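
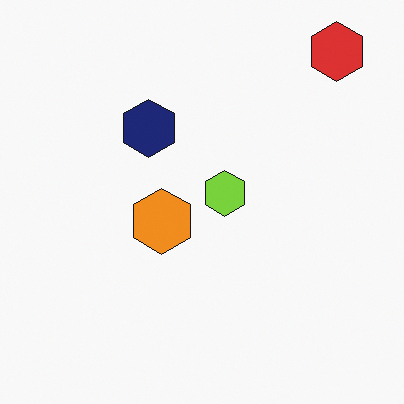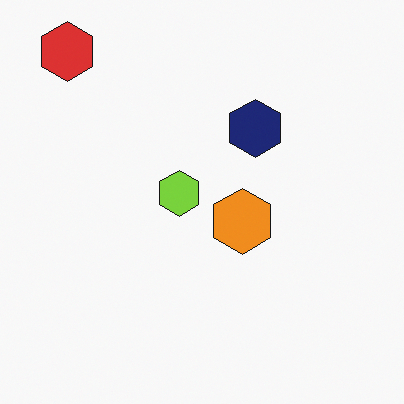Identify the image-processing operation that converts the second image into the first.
The image was flipped horizontally (left ↔ right).

The red hexagon is in the top-left of the second image and the top-right of the first — shapes on opposite sides of the vertical midline have swapped in a mirror flip.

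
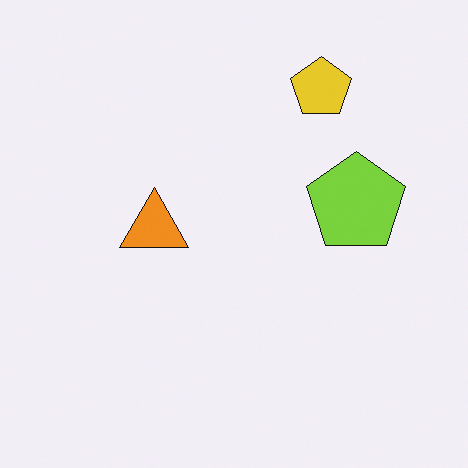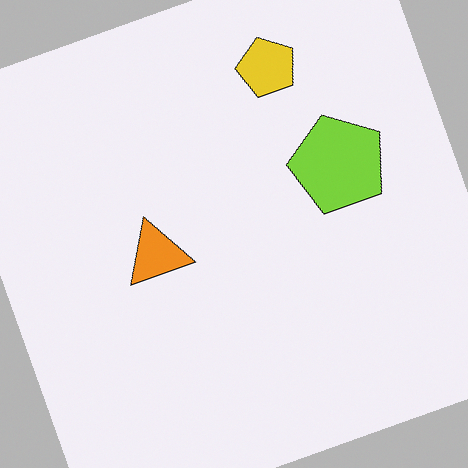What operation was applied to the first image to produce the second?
The transformation is: rotated counter-clockwise by a clearly visible amount.

Every shape is tilted by the same angle and the image corners show triangular fill wedges — a whole-image rotation by a non-right angle.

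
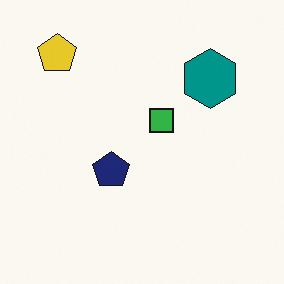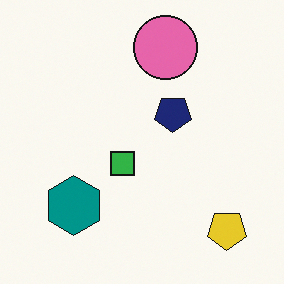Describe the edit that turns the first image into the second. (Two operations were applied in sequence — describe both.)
The image was rotated 180°, then overlaid with an additional pink circle.

The yellow pentagon sits in the top-left of the first image and the bottom-right of the second — consistent with a whole-image 180° rotation. A pink circle appears in the second image that is absent from the first.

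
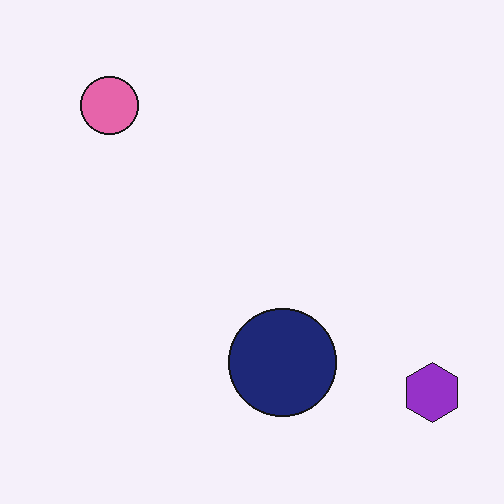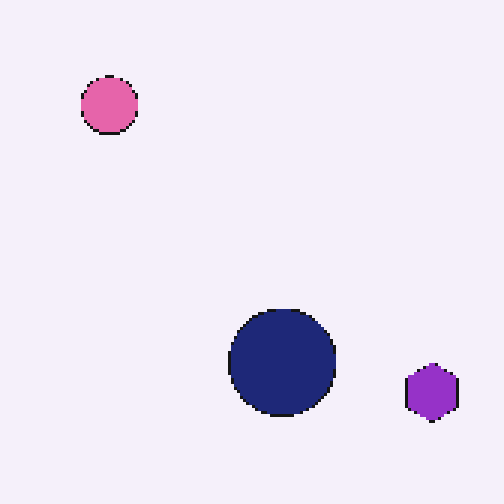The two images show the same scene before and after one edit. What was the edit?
Mildly pixelated.

Shapes are reduced to large square blocks; fine edges and outlines are lost — a downscale-then-upscale (mosaic) effect.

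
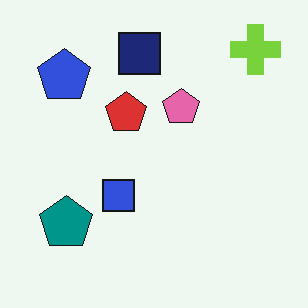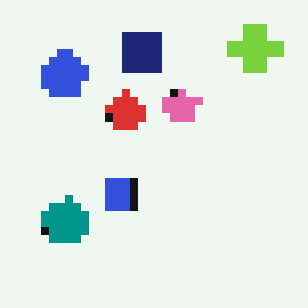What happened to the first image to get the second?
The transformation is: pixelated into visible square blocks.

Shapes are reduced to large square blocks; fine edges and outlines are lost — a downscale-then-upscale (mosaic) effect.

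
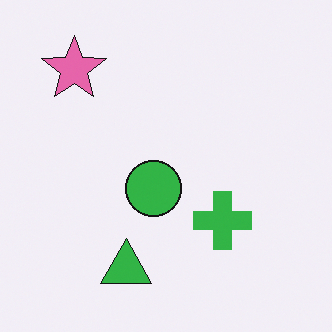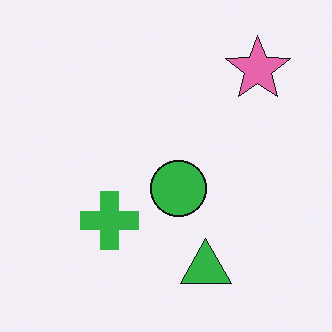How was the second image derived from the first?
This is the original image flipped horizontally (left ↔ right).

The pink star is in the top-left of the first image and the top-right of the second — shapes on opposite sides of the vertical midline have swapped in a mirror flip.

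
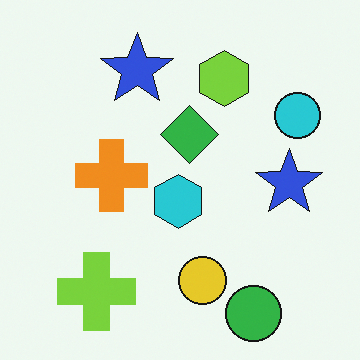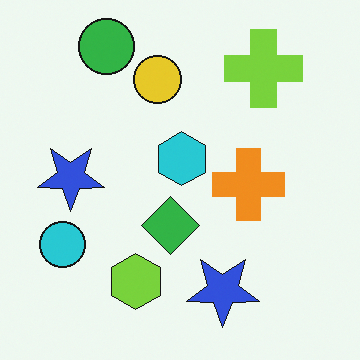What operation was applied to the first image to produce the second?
It was rotated 180°.

The green circle sits in the bottom-right of the first image and the top-left of the second — consistent with a whole-image 180° rotation.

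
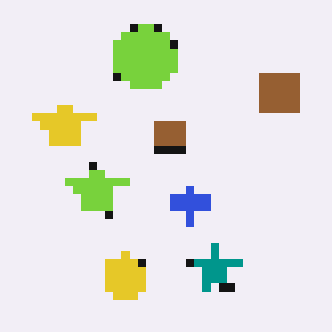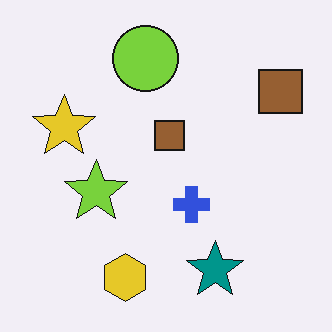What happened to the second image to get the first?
The image was moderately pixelated.

Shapes are reduced to large square blocks; fine edges and outlines are lost — a downscale-then-upscale (mosaic) effect.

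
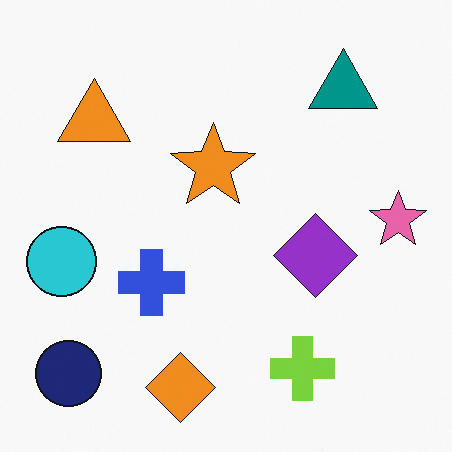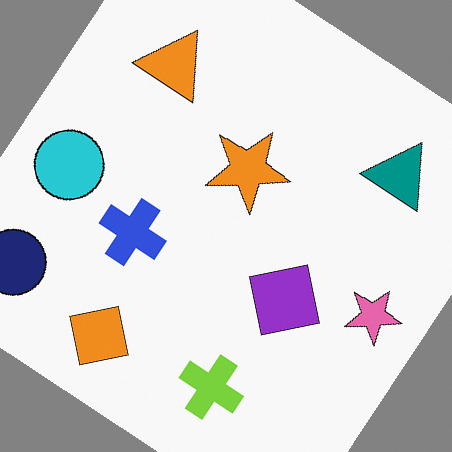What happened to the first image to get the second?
Rotated clockwise by a large amount — several tens of degrees.

Every shape is tilted by the same angle and the image corners show triangular fill wedges — a whole-image rotation by a non-right angle.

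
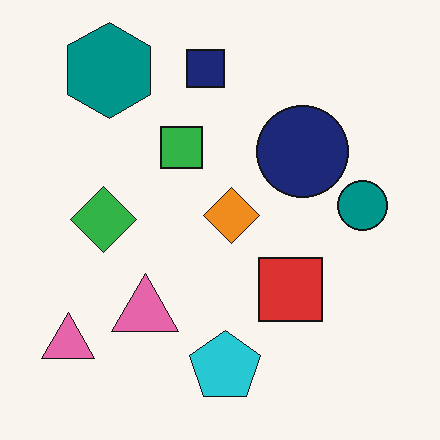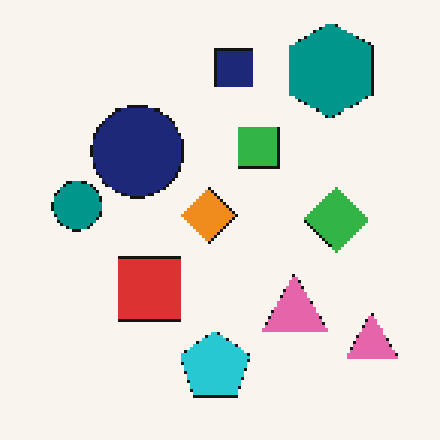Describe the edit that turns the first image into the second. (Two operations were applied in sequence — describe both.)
It was lightly pixelated (a mild mosaic effect), then flipped horizontally (left ↔ right).

Shapes are reduced to large square blocks; fine edges and outlines are lost — a downscale-then-upscale (mosaic) effect. The teal circle is in the right of the first image and the left of the second — shapes on opposite sides of the vertical midline have swapped in a mirror flip.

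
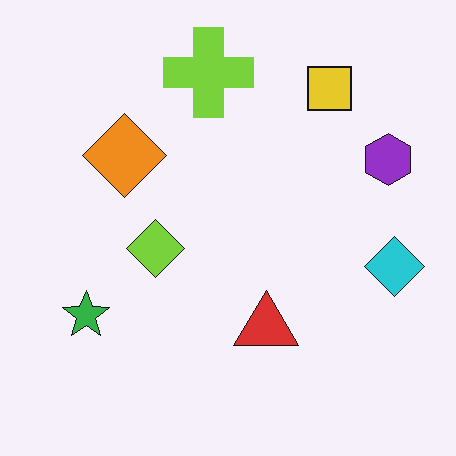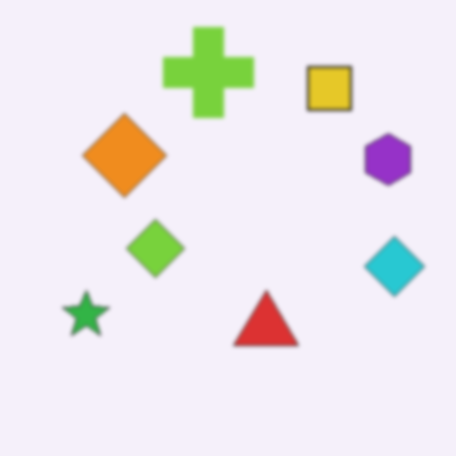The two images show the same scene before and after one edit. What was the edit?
The second image is the first lightly blurred.

Shape edges and outlines are uniformly softened across the whole image.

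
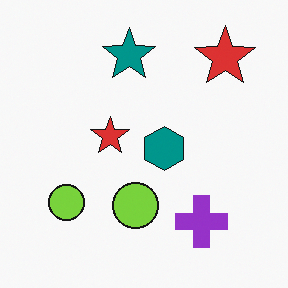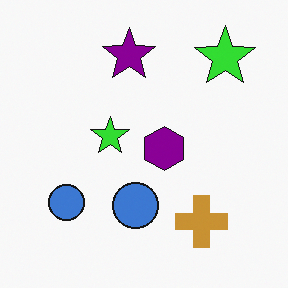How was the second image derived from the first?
The second image is the first hue-shifted by a moderate amount.

Every shape's color has rotated by the same amount around the hue wheel — a uniform hue shift.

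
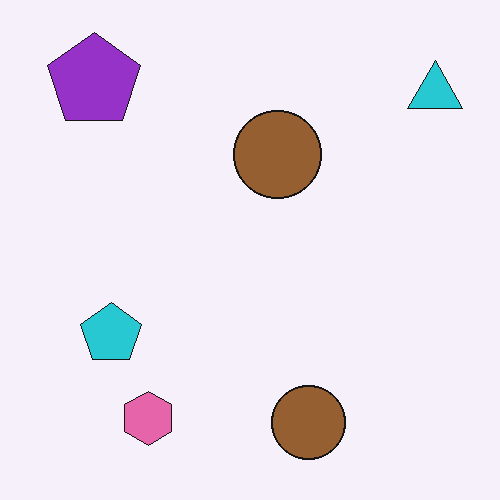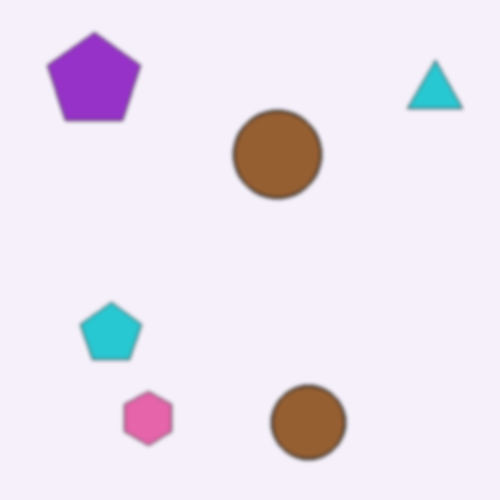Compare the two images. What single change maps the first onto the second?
The transformation is: slightly softened.

Shape edges and outlines are uniformly softened across the whole image.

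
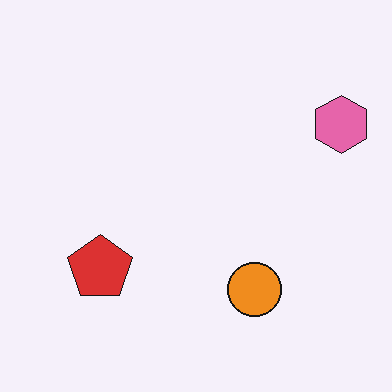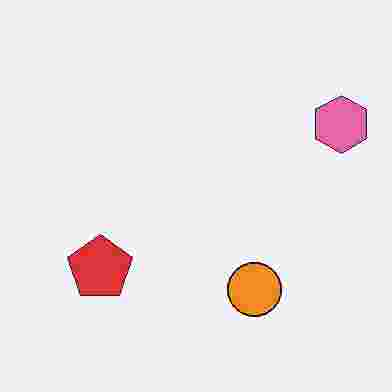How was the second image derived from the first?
This is the original image degraded with heavy JPEG compression.

Blocky 8×8 compression artifacts appear around shape edges and the flat background shows ringing — characteristic JPEG degradation.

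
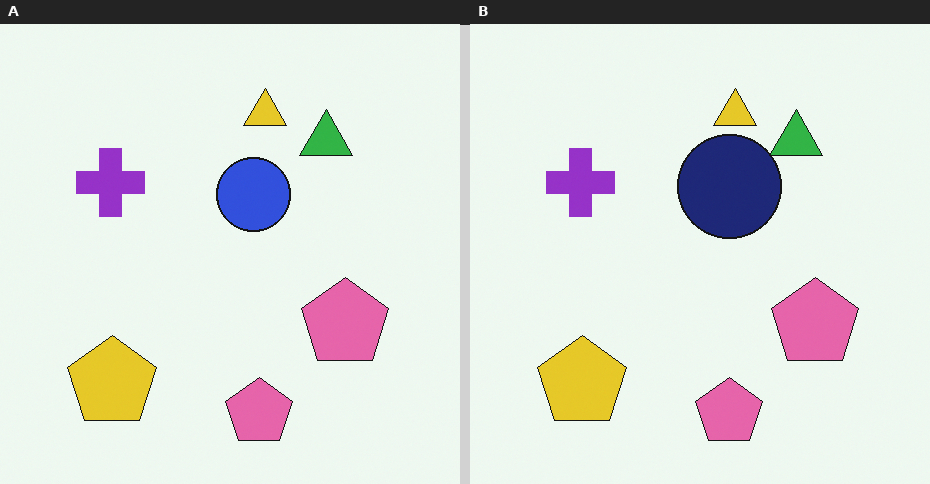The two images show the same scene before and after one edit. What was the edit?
This is the original image overlaid with an additional navy circle.

A navy circle appears in the right (B) image that is absent from the left (A).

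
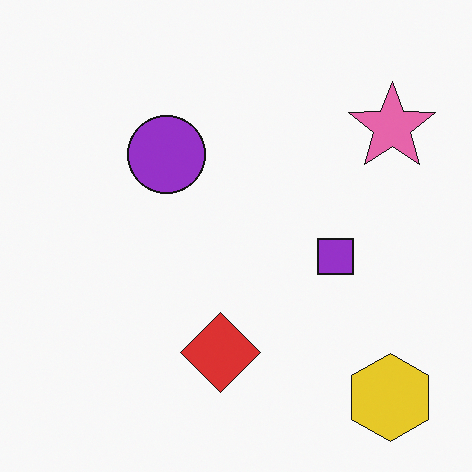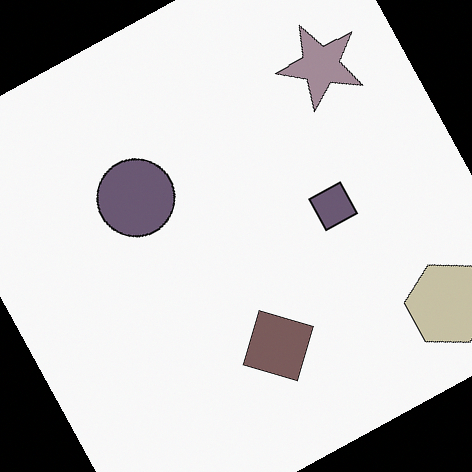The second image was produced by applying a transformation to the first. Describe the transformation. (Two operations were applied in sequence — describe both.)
The transformation is: rotated counter-clockwise by a moderate amount, then heavily desaturated.

Every shape is tilted by the same angle and the image corners show triangular fill wedges — a whole-image rotation by a non-right angle. All colors are more muted and greyish — a global saturation change.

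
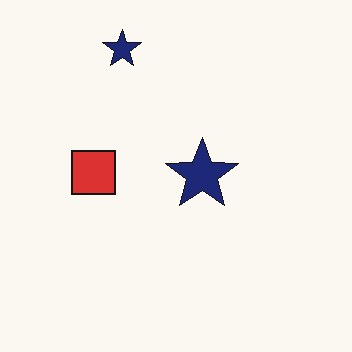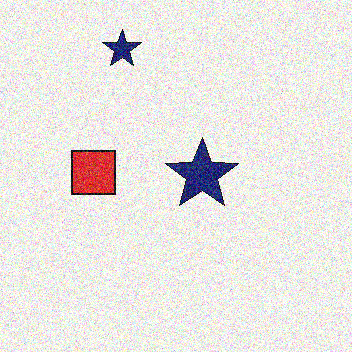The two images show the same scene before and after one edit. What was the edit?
The transformation is: degraded with heavy additive noise.

Random speckle covers the whole image, including the flat background.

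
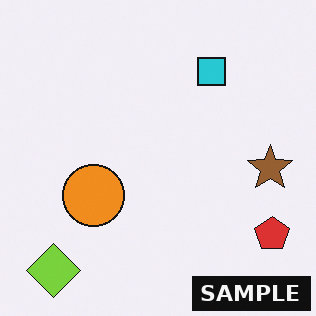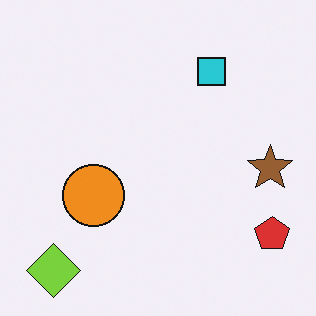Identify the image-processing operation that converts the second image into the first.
The transformation is: watermarked with the text "SAMPLE" in the lower-right corner.

A dark label reading "SAMPLE" appears in the lower-right corner.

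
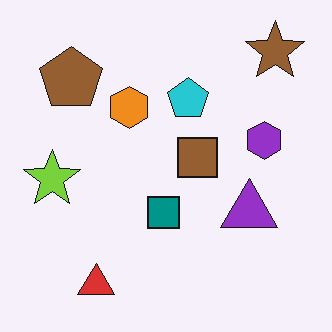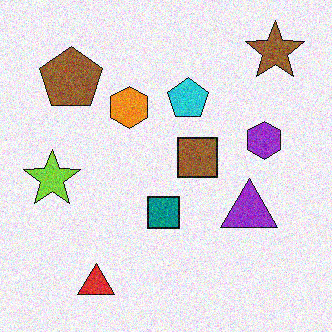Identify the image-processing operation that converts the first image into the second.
The image was degraded with visible gaussian noise.

Random speckle covers the whole image, including the flat background.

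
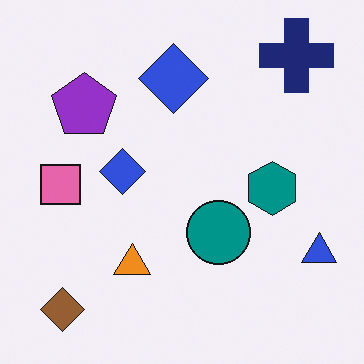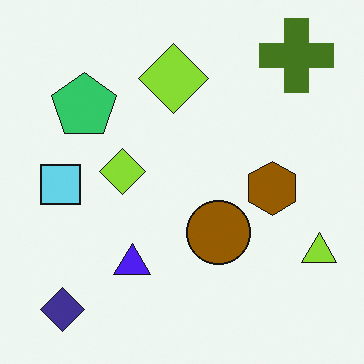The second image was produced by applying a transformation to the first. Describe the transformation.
Hue-shifted by a large amount.

Every shape's color has rotated by the same amount around the hue wheel — a uniform hue shift.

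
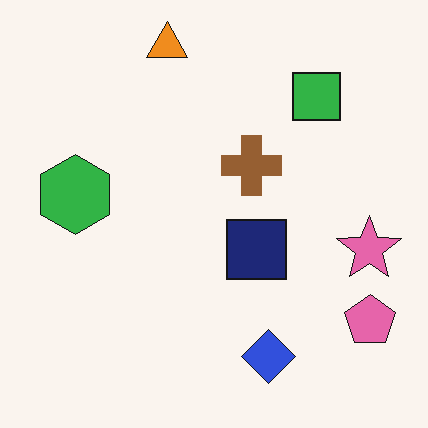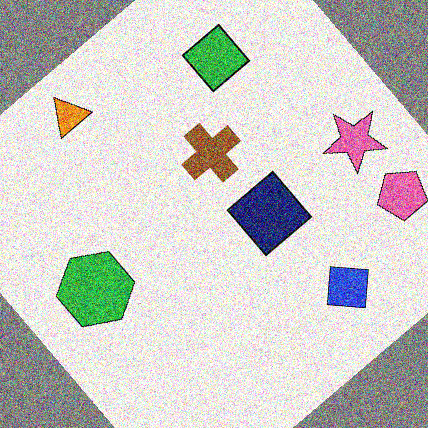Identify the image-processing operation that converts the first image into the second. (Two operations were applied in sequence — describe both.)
This is the original image rotated counter-clockwise by a large amount — several tens of degrees, then degraded with strong gaussian noise.

Every shape is tilted by the same angle and the image corners show triangular fill wedges — a whole-image rotation by a non-right angle. Random speckle covers the whole image, including the flat background.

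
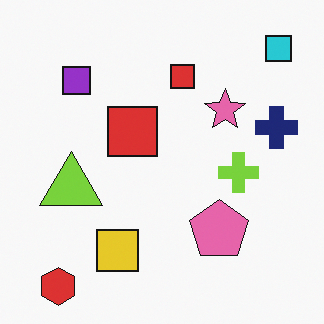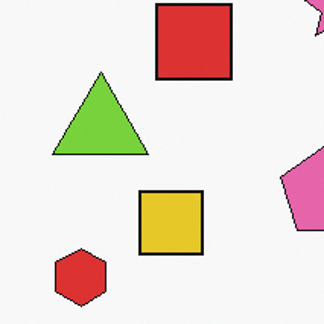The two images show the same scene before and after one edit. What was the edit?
The second image is the first cropped to a modestly smaller region and rescaled.

The visible shapes are larger and the field of view is narrower; shapes near the original edges may be partly or wholly outside the frame — a crop-and-rescale.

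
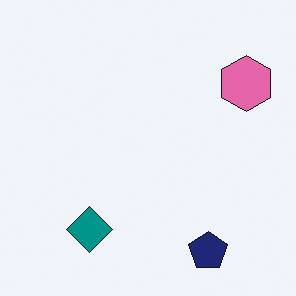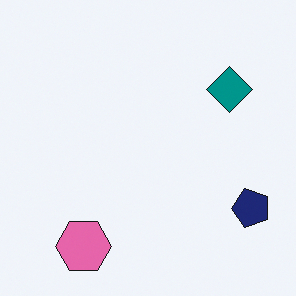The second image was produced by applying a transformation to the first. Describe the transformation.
The second image is the first transposed (reflected across the top-left ↔ bottom-right diagonal).

Shapes have swapped their row and column positions — what was in the top-right is now in the bottom-left — a diagonal reflection.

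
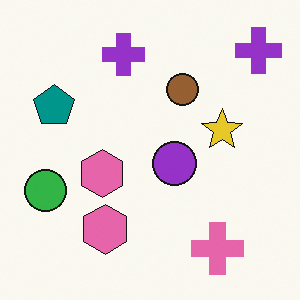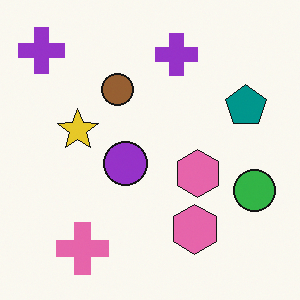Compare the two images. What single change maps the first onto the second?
The transformation is: flipped horizontally (left ↔ right).

The green circle is in the left of the first image and the right of the second — shapes on opposite sides of the vertical midline have swapped in a mirror flip.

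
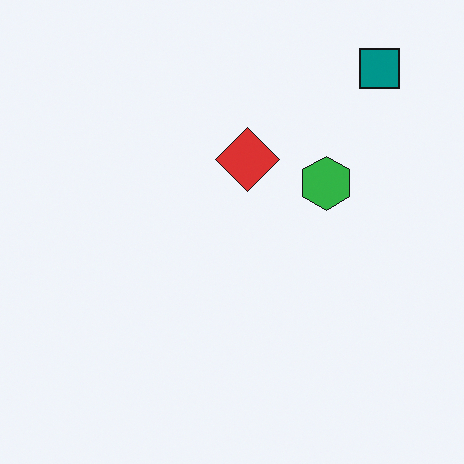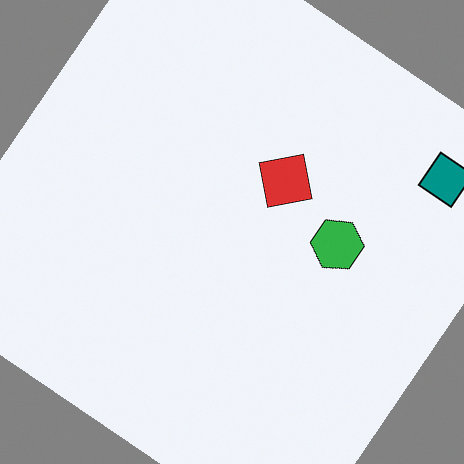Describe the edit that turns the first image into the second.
Rotated clockwise by a large amount — several tens of degrees.

Every shape is tilted by the same angle and the image corners show triangular fill wedges — a whole-image rotation by a non-right angle.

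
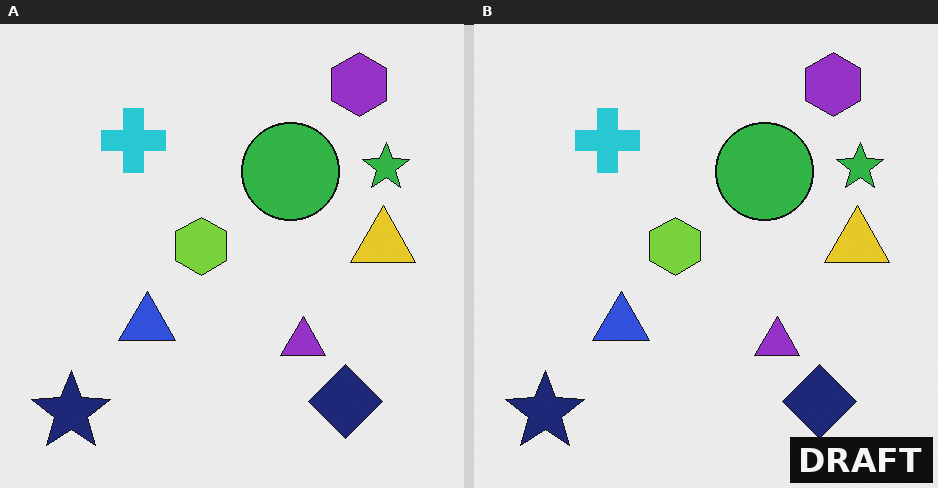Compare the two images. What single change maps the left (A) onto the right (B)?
The transformation is: watermarked with the text "DRAFT" in the lower-right corner.

A dark label reading "DRAFT" appears in the lower-right corner.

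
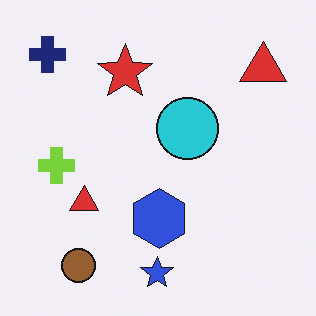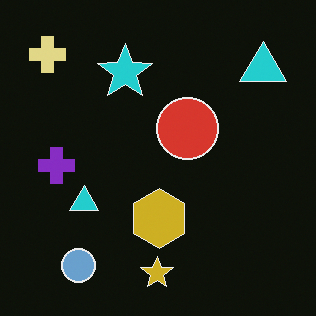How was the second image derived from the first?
The second image is the first color-inverted (negative).

The light background has become dark and every shape's color is its complement — a photographic negative.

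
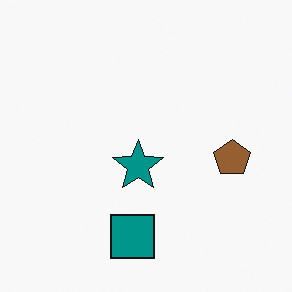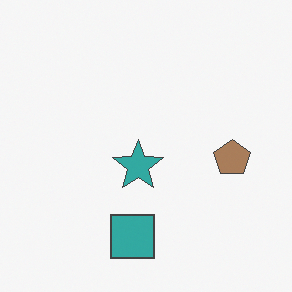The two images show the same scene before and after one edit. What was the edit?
Given slightly reduced contrast.

Tones are pushed toward mid-grey across the whole image — a global contrast change.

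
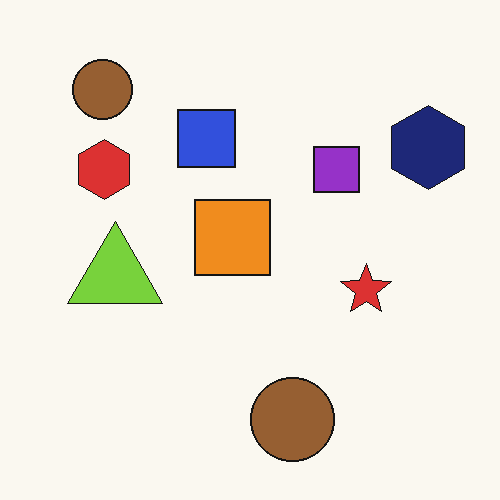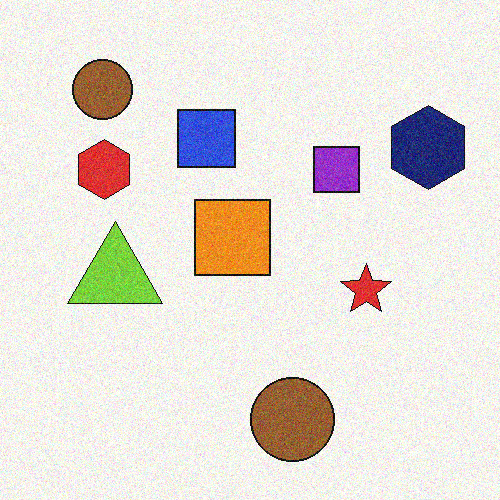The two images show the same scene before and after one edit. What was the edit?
The image was degraded with moderate additive noise.

Random speckle covers the whole image, including the flat background.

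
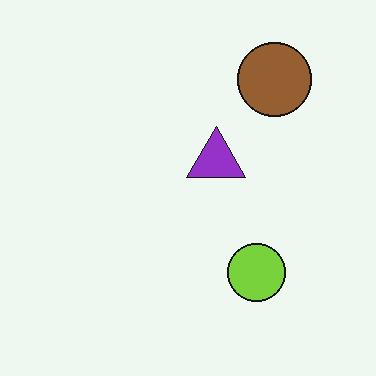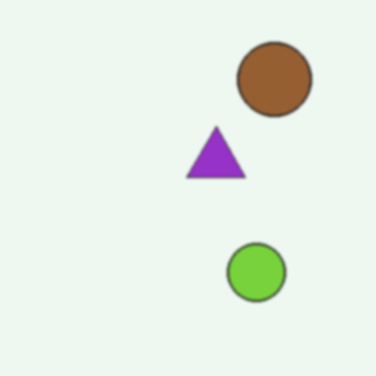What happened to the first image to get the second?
This is the original image lightly blurred.

Shape edges and outlines are uniformly softened across the whole image.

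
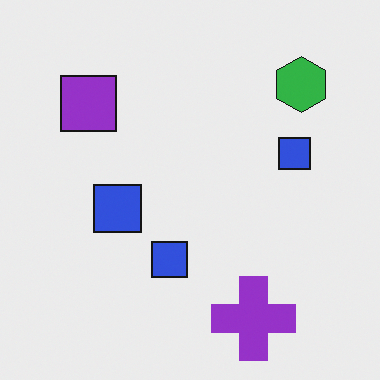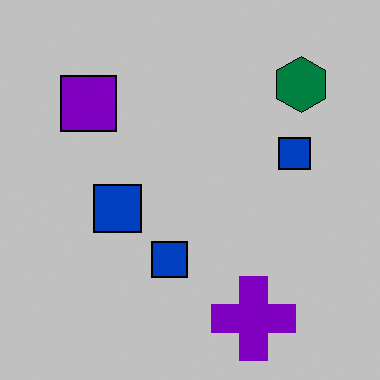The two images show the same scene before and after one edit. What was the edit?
Heavily posterized to just a handful of flat colors.

Each flat color has snapped to a coarser quantized level — most visibly, the near-white background has dropped to a flat grey.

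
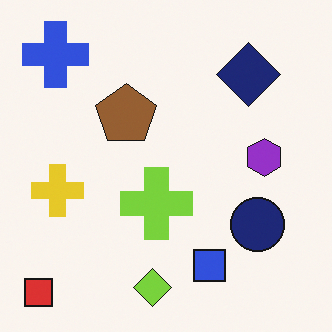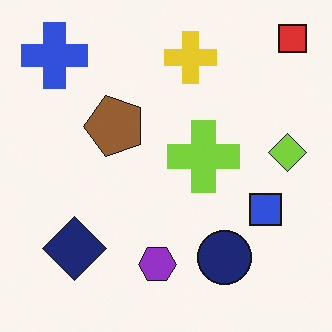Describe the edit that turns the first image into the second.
The second image is the first transposed (reflected across the top-left ↔ bottom-right diagonal).

Shapes have swapped their row and column positions — what was in the top-right is now in the bottom-left — a diagonal reflection.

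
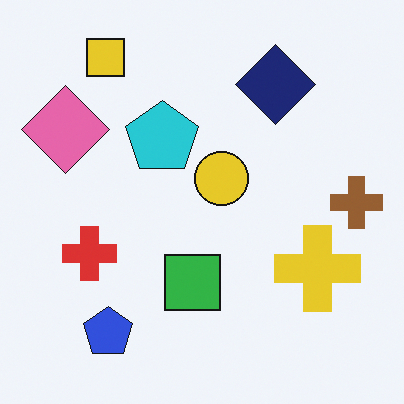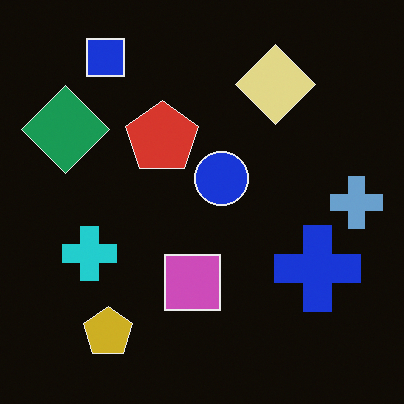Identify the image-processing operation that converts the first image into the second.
This is the original image color-inverted (negative).

The light background has become dark and every shape's color is its complement — a photographic negative.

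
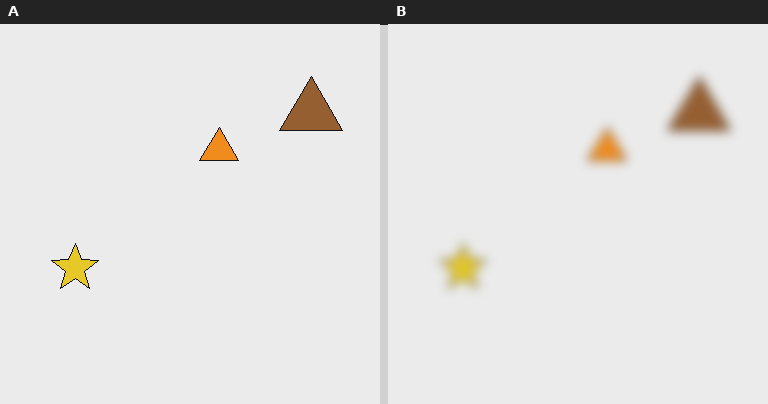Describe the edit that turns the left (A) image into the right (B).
This is the original image strongly gaussian-blurred.

Shape edges and outlines are uniformly softened across the whole image.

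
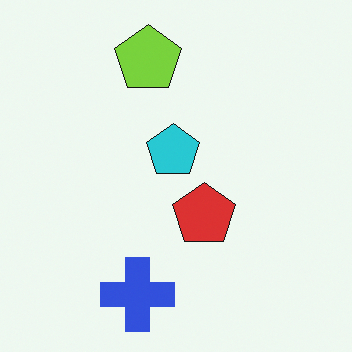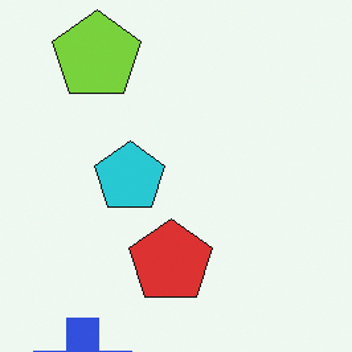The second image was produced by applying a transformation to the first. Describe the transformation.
The second image is the first cropped to a modestly smaller region and rescaled.

The visible shapes are larger and the field of view is narrower; shapes near the original edges may be partly or wholly outside the frame — a crop-and-rescale.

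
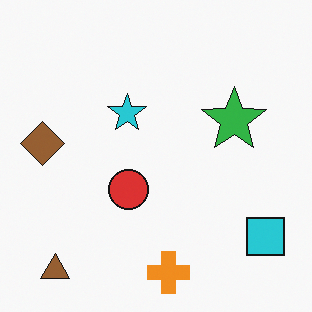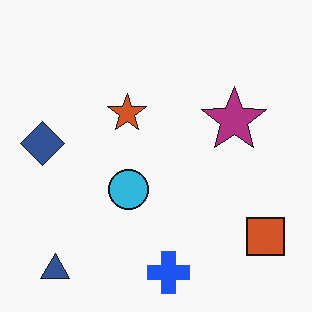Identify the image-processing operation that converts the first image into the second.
The image was hue-shifted by a large amount.

Every shape's color has rotated by the same amount around the hue wheel — a uniform hue shift.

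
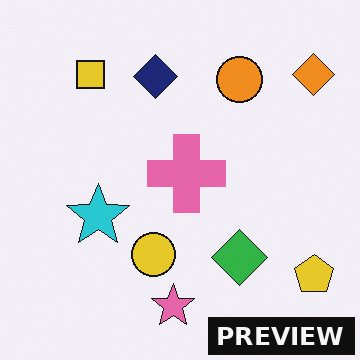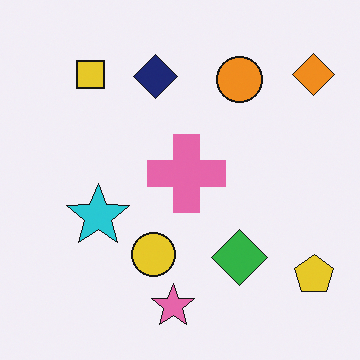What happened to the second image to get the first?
The image was watermarked with the text "PREVIEW" in the lower-right corner.

A dark label reading "PREVIEW" appears in the lower-right corner.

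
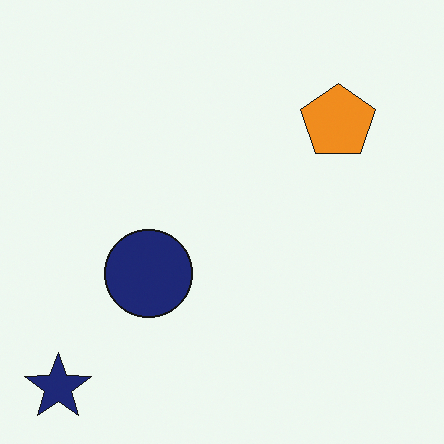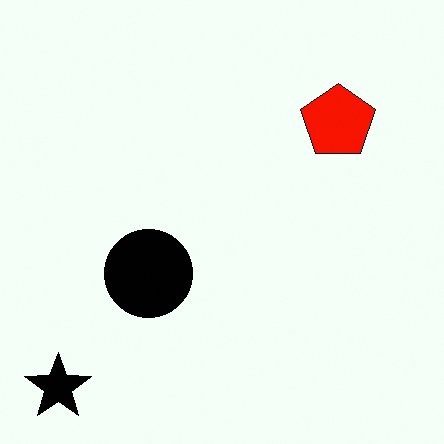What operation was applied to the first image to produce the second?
The transformation is: given much higher contrast.

Tones are pushed away from mid-grey across the whole image — a global contrast change.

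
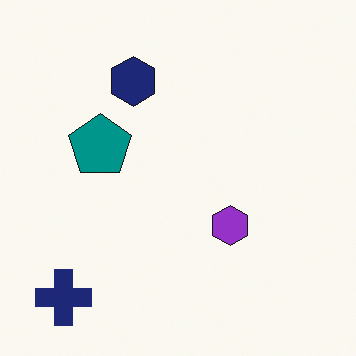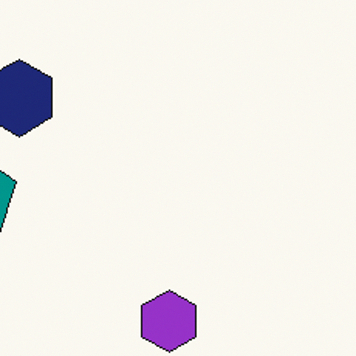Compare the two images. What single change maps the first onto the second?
The transformation is: cropped slightly and scaled back up.

The visible shapes are larger and the field of view is narrower; shapes near the original edges may be partly or wholly outside the frame — a crop-and-rescale.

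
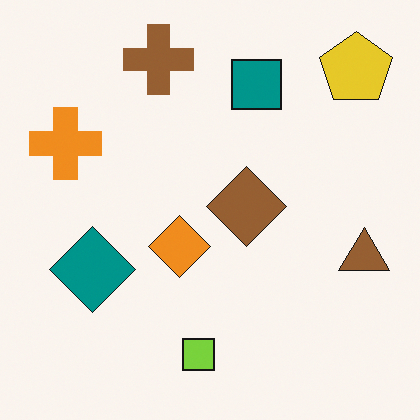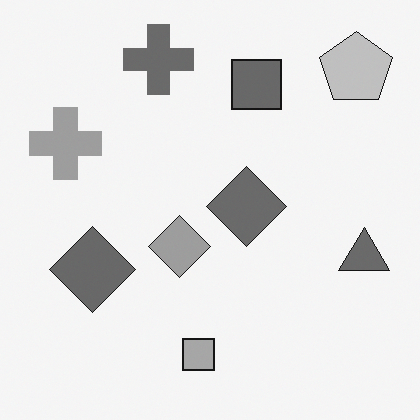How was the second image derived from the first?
Converted to grayscale.

All color is removed — every shape is now a shade of grey.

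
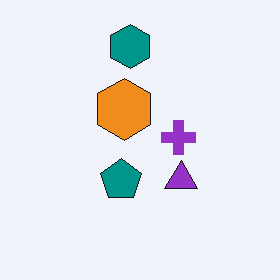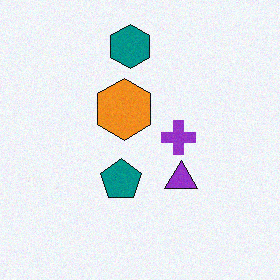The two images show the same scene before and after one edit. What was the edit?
Degraded with subtle gaussian noise.

Random speckle covers the whole image, including the flat background.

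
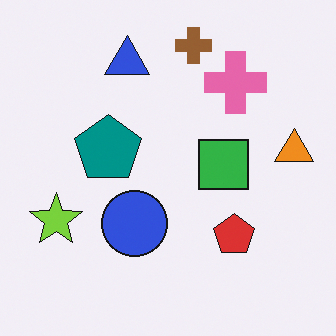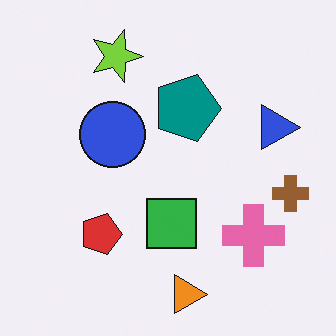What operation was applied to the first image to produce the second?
It was rotated 90° clockwise.

The orange triangle sits in the right of the first image and the bottom of the second — consistent with a whole-image 90° clockwise rotation.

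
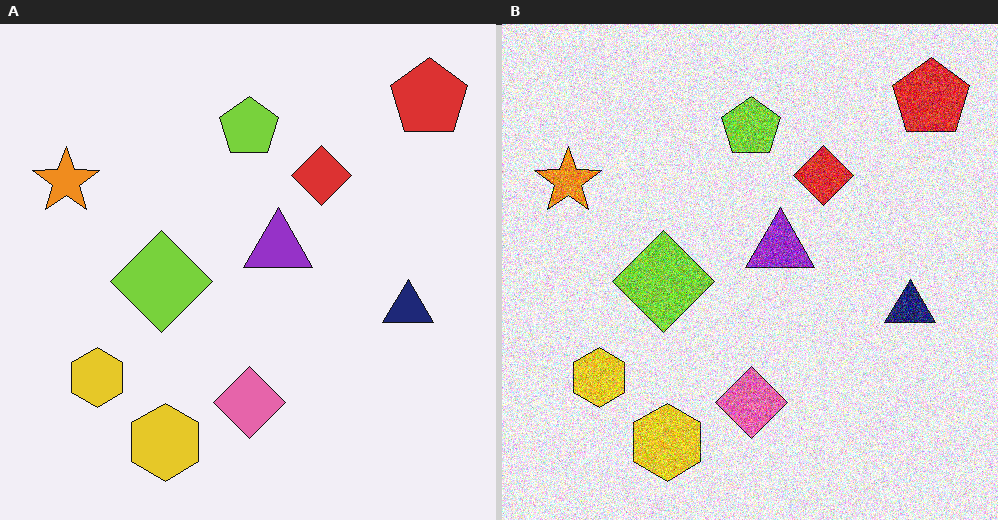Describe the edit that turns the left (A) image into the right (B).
The right (B) image is the left (A) degraded with a thick layer of grain.

Random speckle covers the whole image, including the flat background.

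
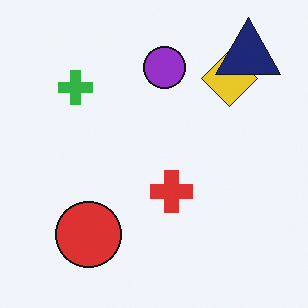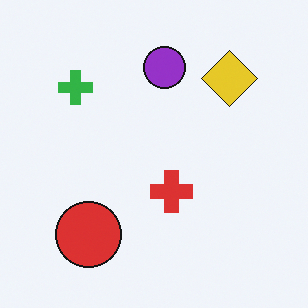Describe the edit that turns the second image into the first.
It was overlaid with an additional navy triangle.

A navy triangle appears in the first image that is absent from the second.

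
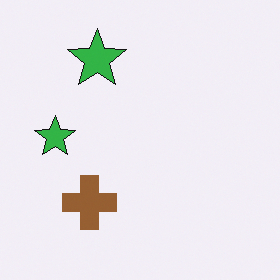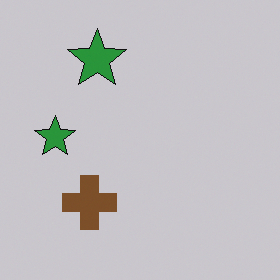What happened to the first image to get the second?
This is the original image slightly darkened.

Every pixel — background and shapes alike — is uniformly darkened.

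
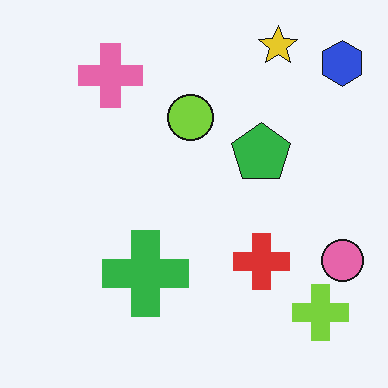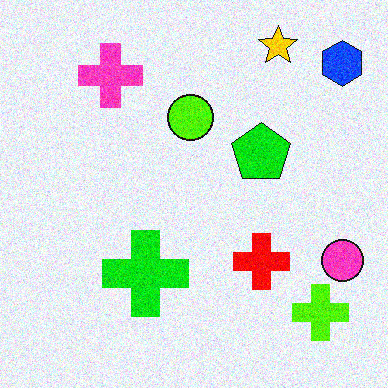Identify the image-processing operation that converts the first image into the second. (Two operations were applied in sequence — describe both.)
This is the original image made much more vivid (saturation change), then degraded with visible gaussian noise.

All colors are more vivid — a global saturation change. Random speckle covers the whole image, including the flat background.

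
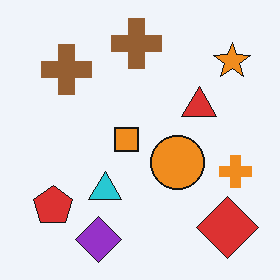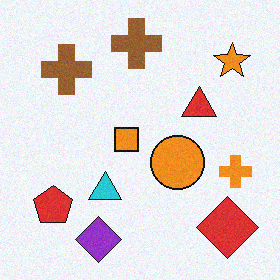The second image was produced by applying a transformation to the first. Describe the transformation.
The second image is the first degraded with light additive noise.

Random speckle covers the whole image, including the flat background.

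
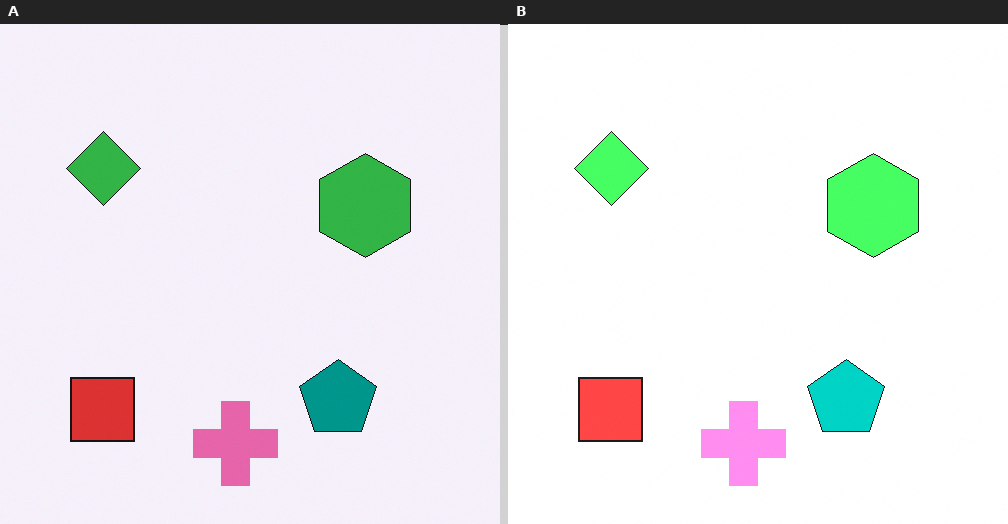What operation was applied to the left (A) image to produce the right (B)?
The image was noticeably brightened.

Every pixel — background and shapes alike — is uniformly brightened.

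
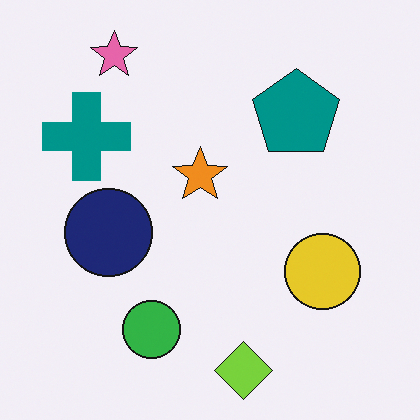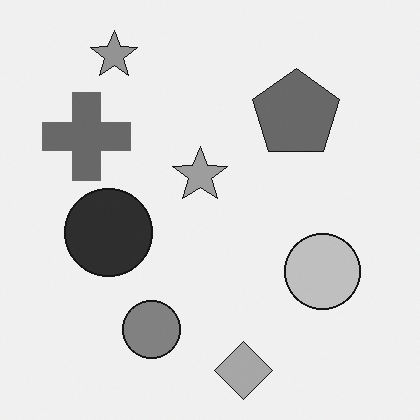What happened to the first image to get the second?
The second image is the first converted to grayscale.

All color is removed — every shape is now a shade of grey.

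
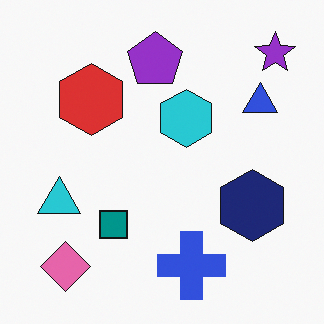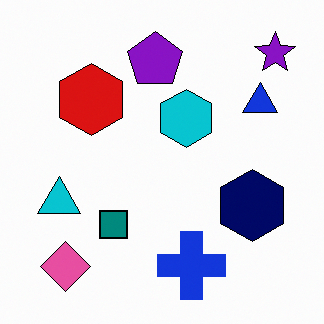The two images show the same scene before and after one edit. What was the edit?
The image was given slightly increased contrast.

Tones are pushed away from mid-grey across the whole image — a global contrast change.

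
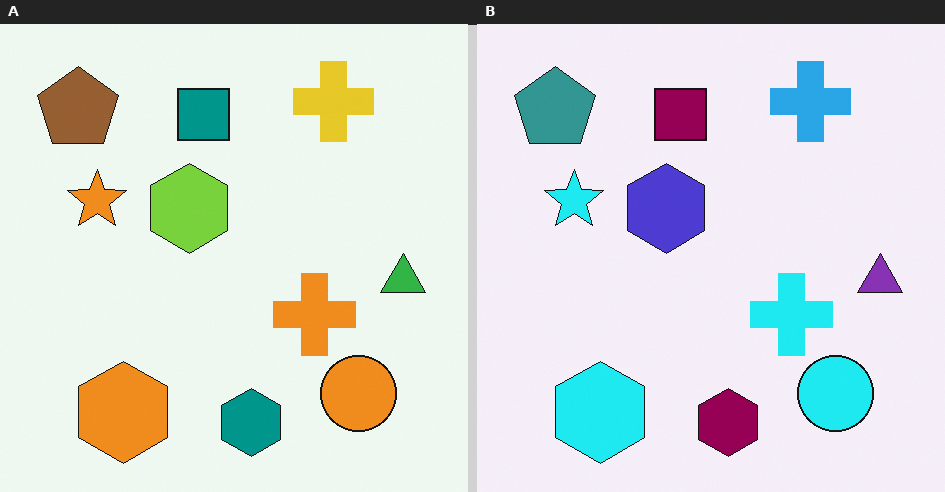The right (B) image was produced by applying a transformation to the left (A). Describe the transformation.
It was hue-shifted through roughly a third of the color wheel.

Every shape's color has rotated by the same amount around the hue wheel — a uniform hue shift.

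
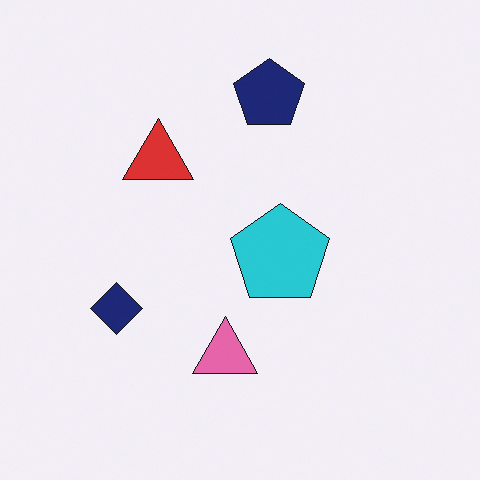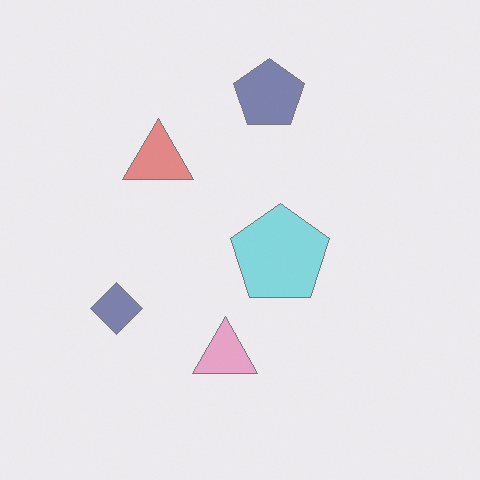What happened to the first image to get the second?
The second image is the first given much lower contrast.

Tones are pushed toward mid-grey across the whole image — a global contrast change.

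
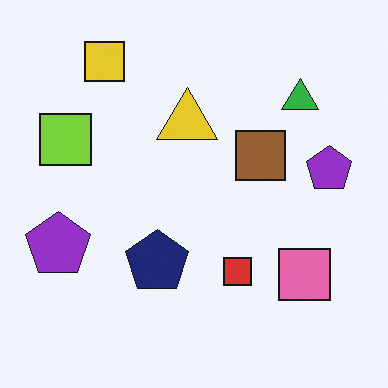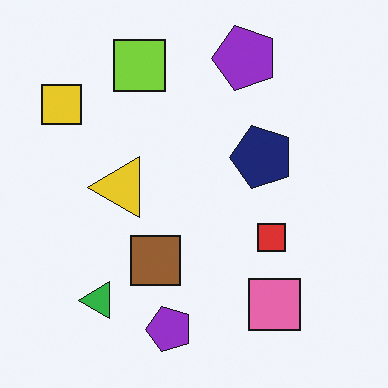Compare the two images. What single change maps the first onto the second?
The transformation is: transposed (reflected across the top-left ↔ bottom-right diagonal).

Shapes have swapped their row and column positions — what was in the top-right is now in the bottom-left — a diagonal reflection.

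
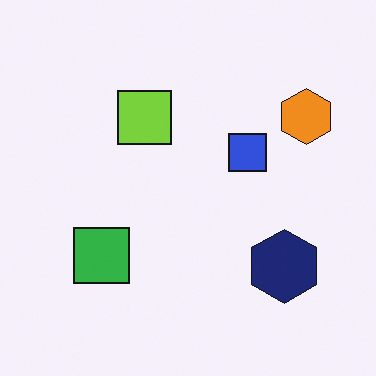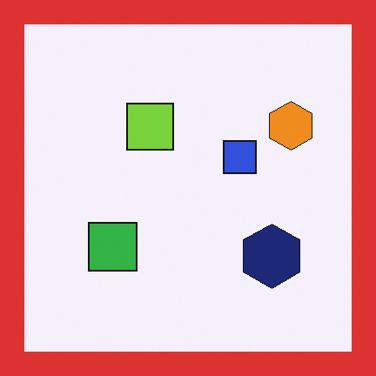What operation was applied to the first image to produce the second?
This is the original image framed with a red border.

A solid red frame runs around the edge of the second image, with the content slightly shrunk inside it.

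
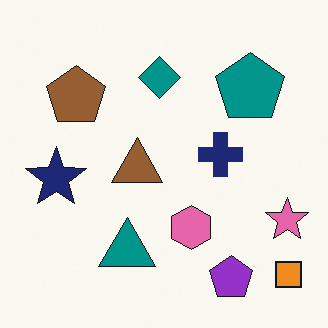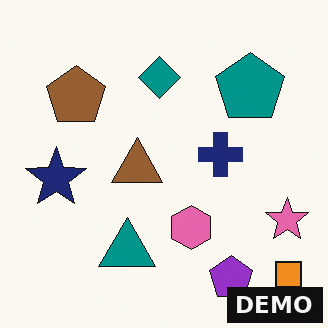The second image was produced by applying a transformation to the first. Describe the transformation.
The second image is the first watermarked with the text "DEMO" in the lower-right corner.

A dark label reading "DEMO" appears in the lower-right corner.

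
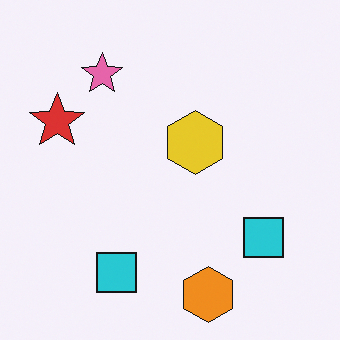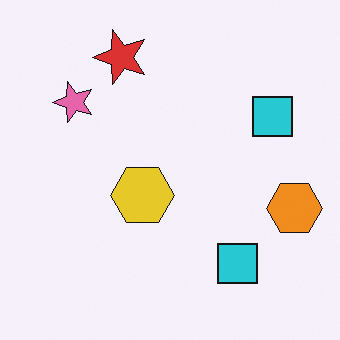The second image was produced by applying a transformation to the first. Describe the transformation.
Transposed (reflected across the top-left ↔ bottom-right diagonal).

Shapes have swapped their row and column positions — what was in the top-right is now in the bottom-left — a diagonal reflection.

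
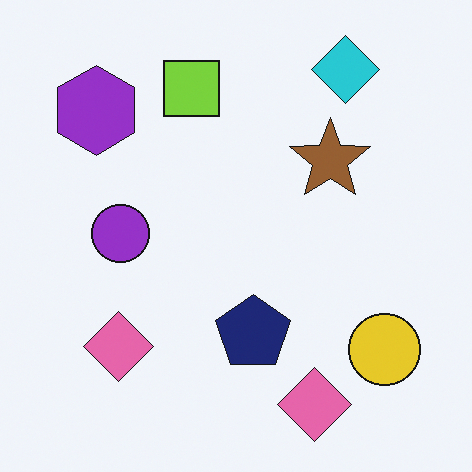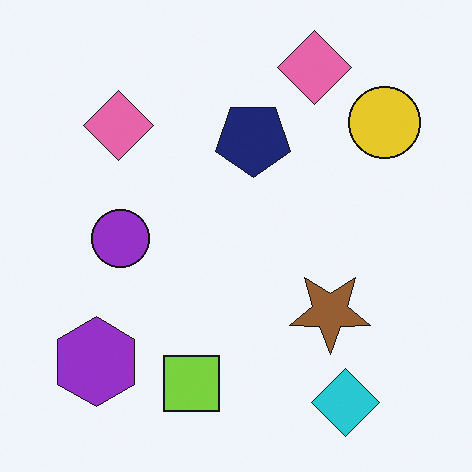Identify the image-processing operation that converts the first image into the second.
It was flipped vertically (top ↔ bottom).

The cyan diamond is in the top-right of the first image and the bottom-right of the second — shapes on opposite sides of the horizontal midline have swapped in a mirror flip.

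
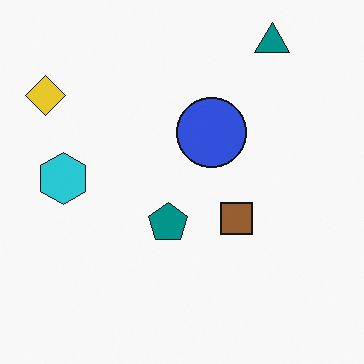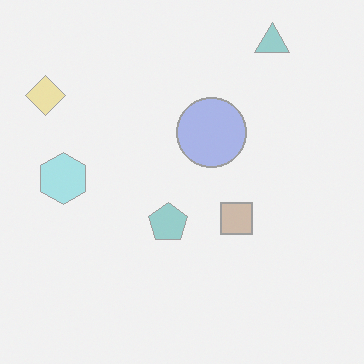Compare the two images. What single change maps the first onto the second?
The transformation is: given much lower contrast.

Tones are pushed toward mid-grey across the whole image — a global contrast change.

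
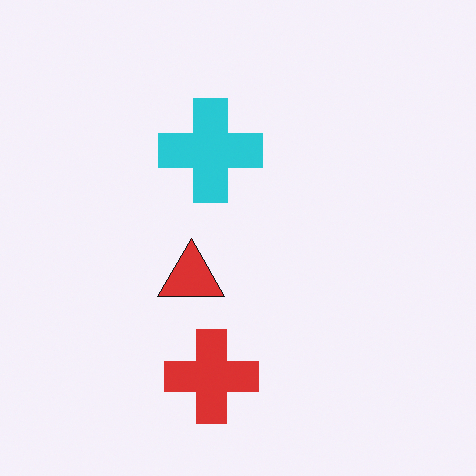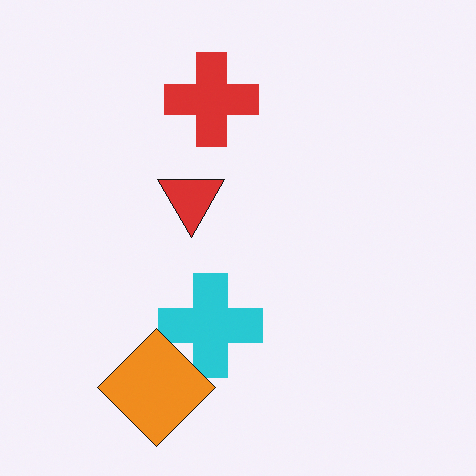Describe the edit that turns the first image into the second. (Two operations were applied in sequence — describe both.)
This is the original image flipped vertically (top ↔ bottom), then overlaid with an additional orange diamond.

The red cross is in the bottom of the first image and the top of the second — shapes on opposite sides of the horizontal midline have swapped in a mirror flip. An orange diamond appears in the second image that is absent from the first.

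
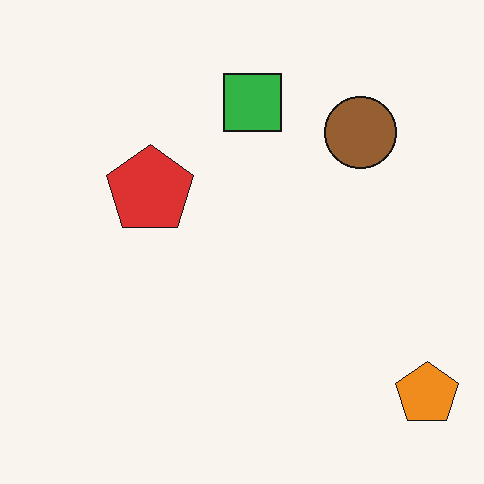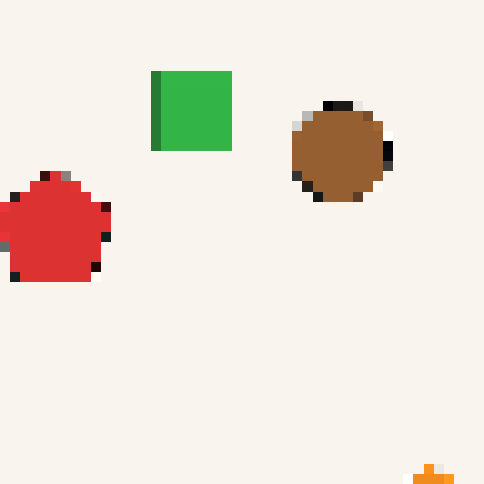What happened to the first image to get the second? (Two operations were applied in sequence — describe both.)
This is the original image cropped slightly and scaled back up, then coarsely pixelated.

The visible shapes are larger and the field of view is narrower; shapes near the original edges may be partly or wholly outside the frame — a crop-and-rescale. Shapes are reduced to large square blocks; fine edges and outlines are lost — a downscale-then-upscale (mosaic) effect.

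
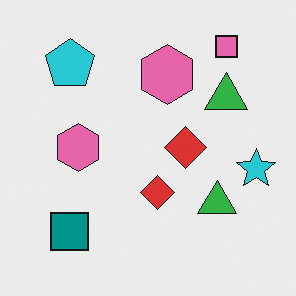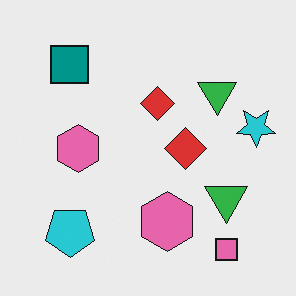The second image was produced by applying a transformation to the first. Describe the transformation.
This is the original image flipped vertically (top ↔ bottom).

The pink square is in the top-right of the first image and the bottom-right of the second — shapes on opposite sides of the horizontal midline have swapped in a mirror flip.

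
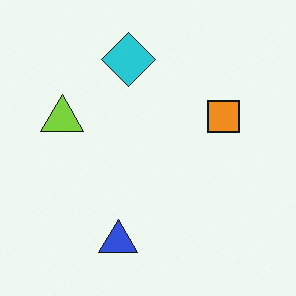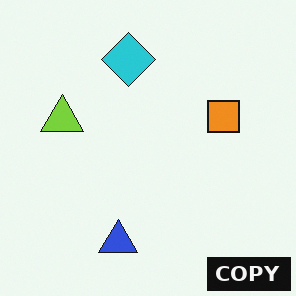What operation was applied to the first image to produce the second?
The second image is the first watermarked with the text "COPY" in the lower-right corner.

A dark label reading "COPY" appears in the lower-right corner.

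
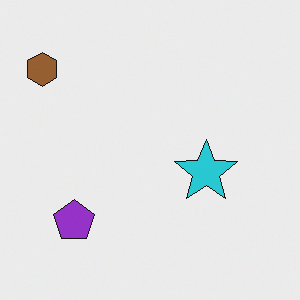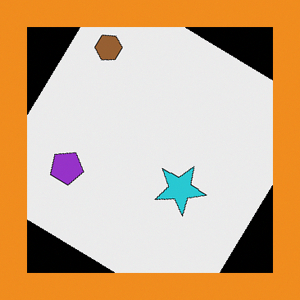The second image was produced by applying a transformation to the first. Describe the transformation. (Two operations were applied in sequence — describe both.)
Rotated clockwise by a large amount — several tens of degrees, then framed with a orange border.

Every shape is tilted by the same angle and the image corners show triangular fill wedges — a whole-image rotation by a non-right angle. A solid orange frame runs around the edge of the second image, with the content slightly shrunk inside it.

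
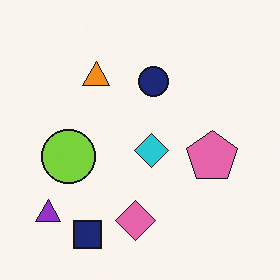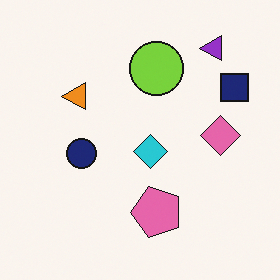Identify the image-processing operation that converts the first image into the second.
The image was transposed (reflected across the top-left ↔ bottom-right diagonal).

Shapes have swapped their row and column positions — what was in the top-right is now in the bottom-left — a diagonal reflection.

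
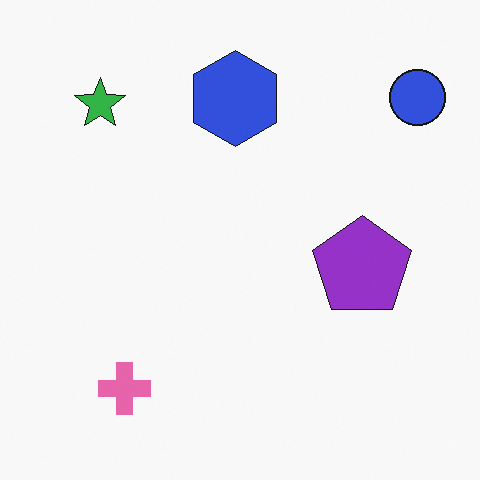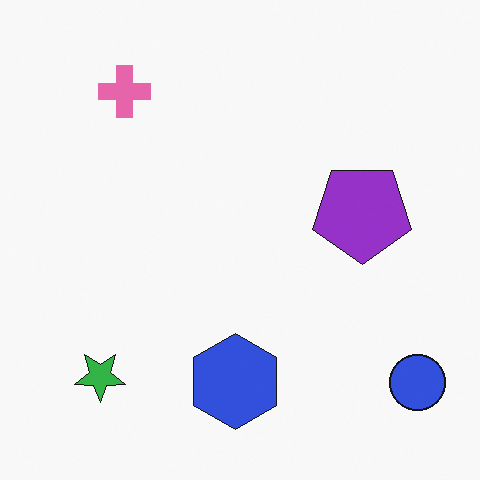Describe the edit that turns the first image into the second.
Flipped vertically (top ↔ bottom).

The pink cross is in the bottom-left of the first image and the top-left of the second — shapes on opposite sides of the horizontal midline have swapped in a mirror flip.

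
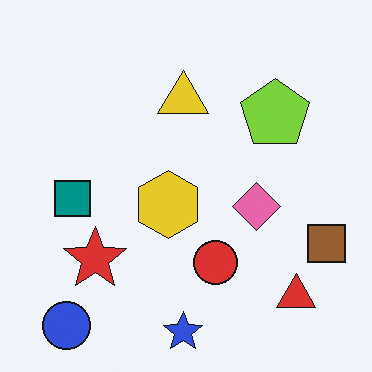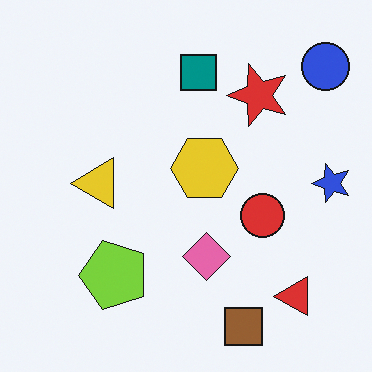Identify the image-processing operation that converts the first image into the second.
This is the original image transposed (reflected across the top-left ↔ bottom-right diagonal).

Shapes have swapped their row and column positions — what was in the top-right is now in the bottom-left — a diagonal reflection.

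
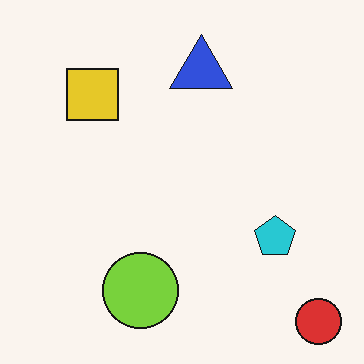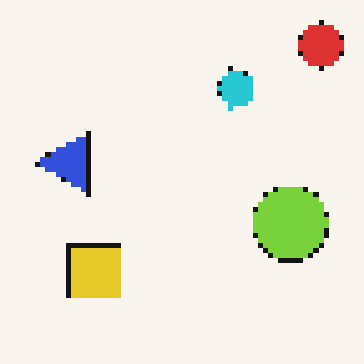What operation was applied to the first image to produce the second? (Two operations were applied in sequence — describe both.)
Rotated 90° counter-clockwise, then lightly pixelated (a mild mosaic effect).

The red circle sits in the bottom-right of the first image and the top-right of the second — consistent with a whole-image 90° counter-clockwise rotation. Shapes are reduced to large square blocks; fine edges and outlines are lost — a downscale-then-upscale (mosaic) effect.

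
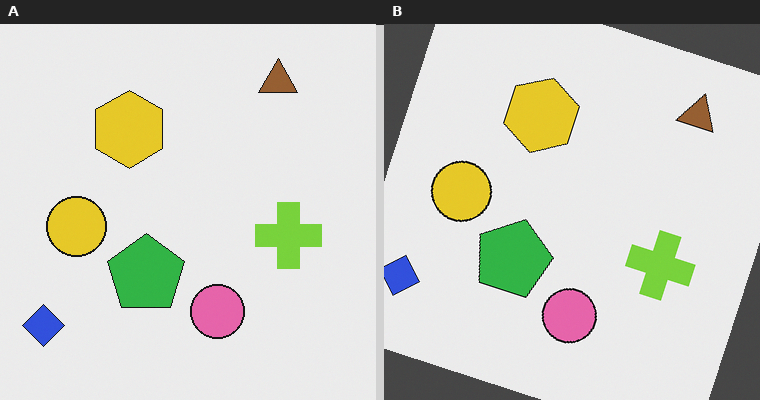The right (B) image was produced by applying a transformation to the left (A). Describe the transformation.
Rotated clockwise by a clearly visible amount.

Every shape is tilted by the same angle and the image corners show triangular fill wedges — a whole-image rotation by a non-right angle.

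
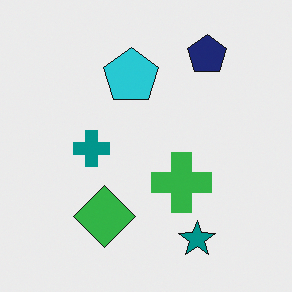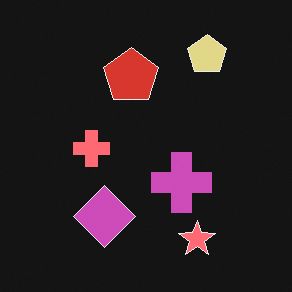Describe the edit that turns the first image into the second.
It was color-inverted (negative).

The light background has become dark and every shape's color is its complement — a photographic negative.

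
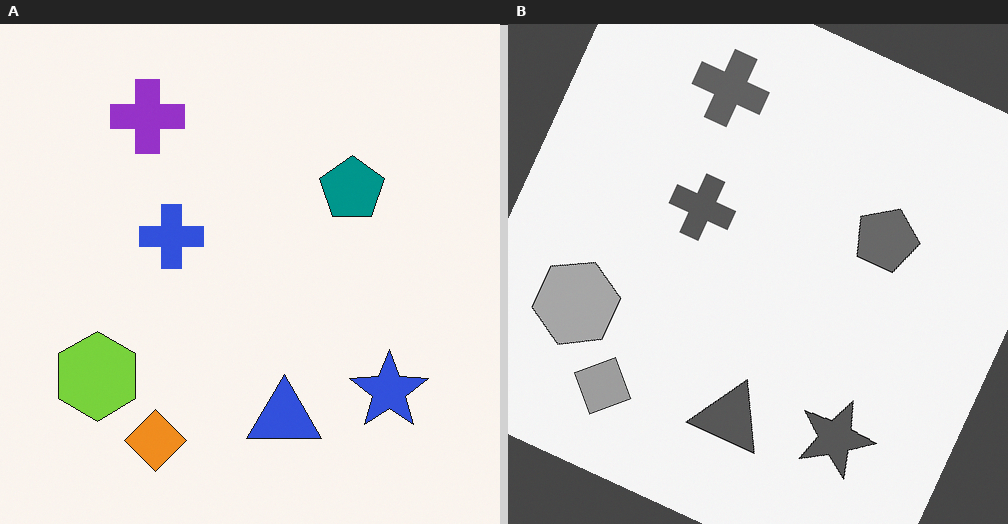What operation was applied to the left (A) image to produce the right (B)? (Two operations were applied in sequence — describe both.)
It was rotated clockwise by a moderate amount, then converted to grayscale.

Every shape is tilted by the same angle and the image corners show triangular fill wedges — a whole-image rotation by a non-right angle. All color is removed — every shape is now a shade of grey.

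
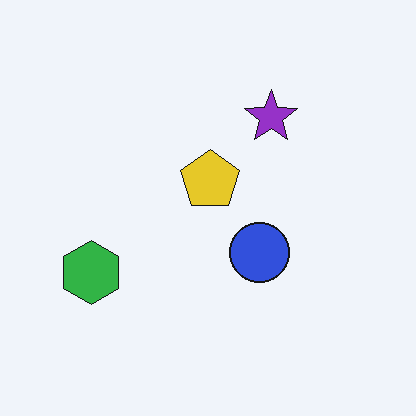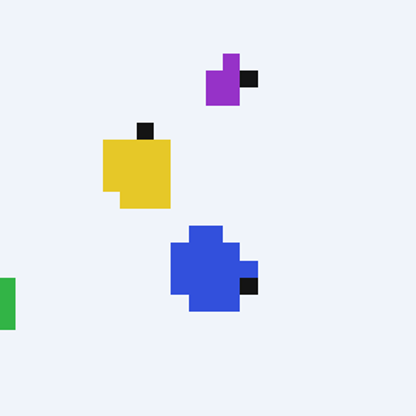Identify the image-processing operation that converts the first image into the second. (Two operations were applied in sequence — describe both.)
Coarsely pixelated, then cropped slightly and scaled back up.

Shapes are reduced to large square blocks; fine edges and outlines are lost — a downscale-then-upscale (mosaic) effect. The visible shapes are larger and the field of view is narrower; shapes near the original edges may be partly or wholly outside the frame — a crop-and-rescale.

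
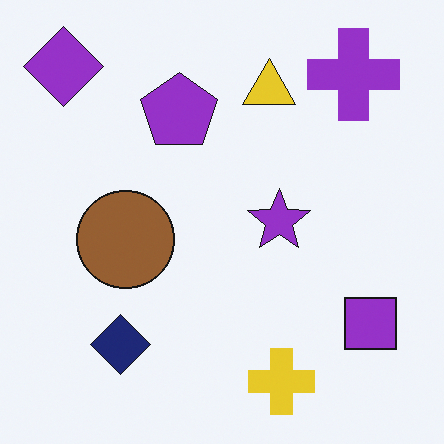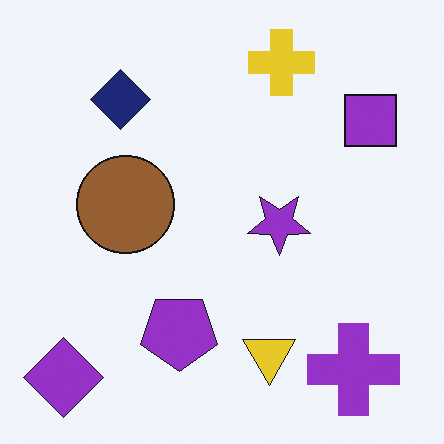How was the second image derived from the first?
This is the original image flipped vertically (top ↔ bottom).

The yellow cross is in the bottom of the first image and the top of the second — shapes on opposite sides of the horizontal midline have swapped in a mirror flip.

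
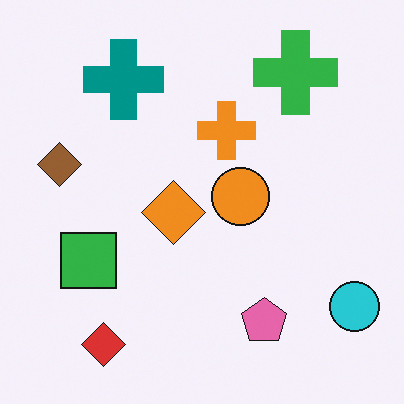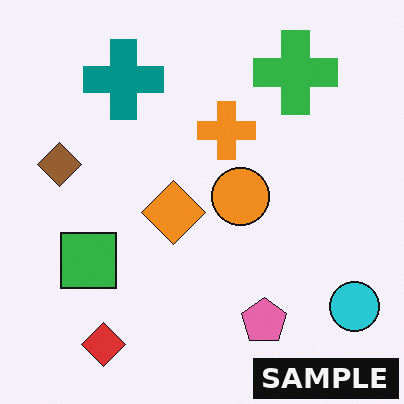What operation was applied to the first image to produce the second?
It was watermarked with the text "SAMPLE" in the lower-right corner.

A dark label reading "SAMPLE" appears in the lower-right corner.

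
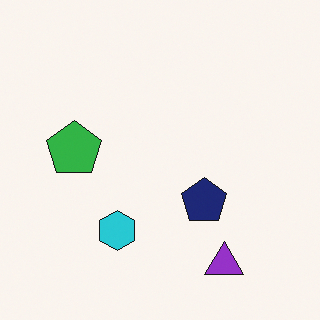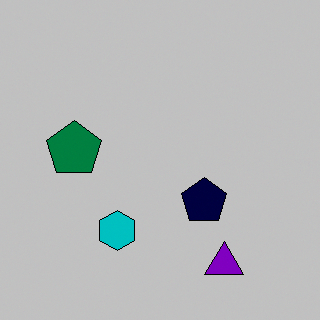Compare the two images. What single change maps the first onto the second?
It was aggressively posterized.

Each flat color has snapped to a coarser quantized level — most visibly, the near-white background has dropped to a flat grey.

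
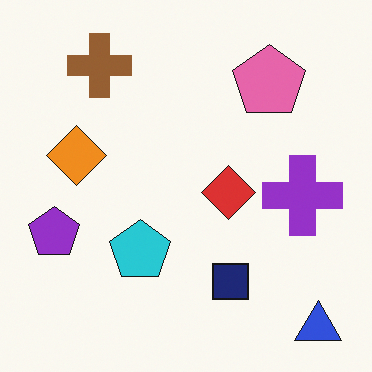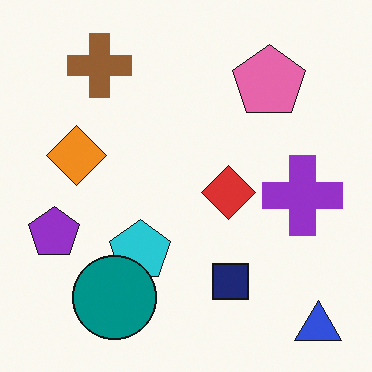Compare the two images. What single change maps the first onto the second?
The second image is the first overlaid with an additional teal circle.

A teal circle appears in the second image that is absent from the first.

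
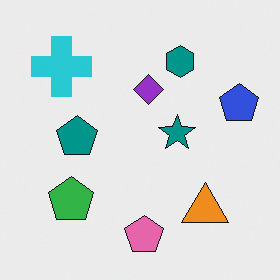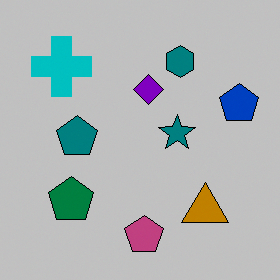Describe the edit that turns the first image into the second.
The image was heavily posterized to just a handful of flat colors.

Each flat color has snapped to a coarser quantized level — most visibly, the near-white background has dropped to a flat grey.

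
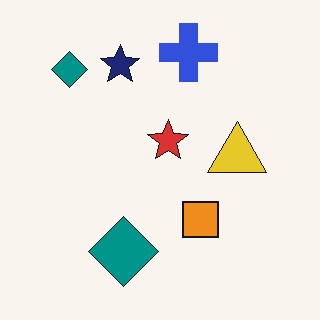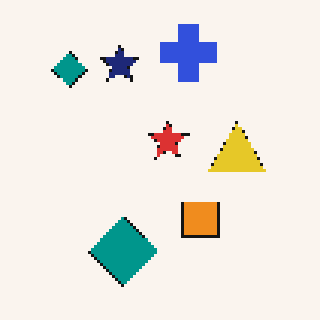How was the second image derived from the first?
The transformation is: lightly pixelated (a mild mosaic effect).

Shapes are reduced to large square blocks; fine edges and outlines are lost — a downscale-then-upscale (mosaic) effect.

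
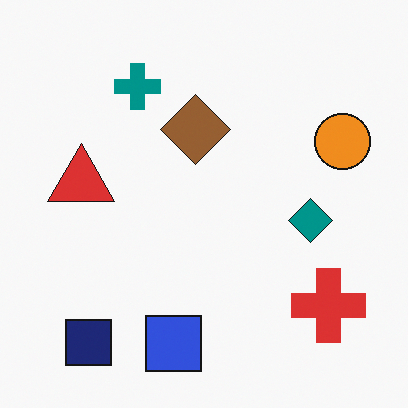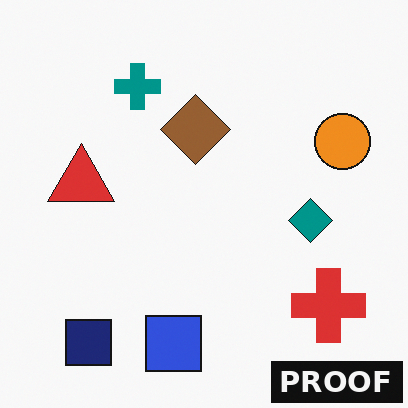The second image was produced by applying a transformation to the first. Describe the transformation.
Watermarked with the text "PROOF" in the lower-right corner.

A dark label reading "PROOF" appears in the lower-right corner.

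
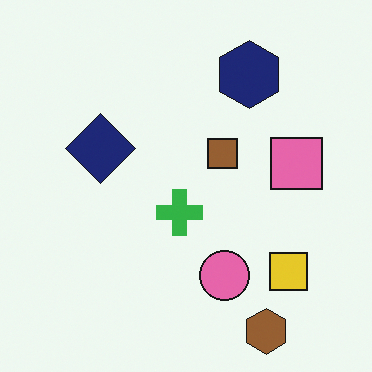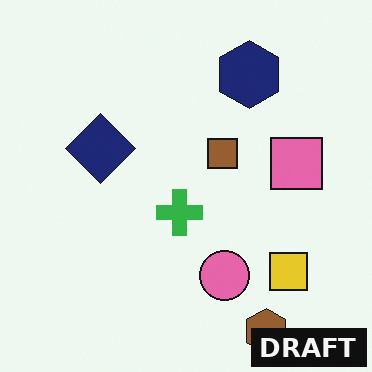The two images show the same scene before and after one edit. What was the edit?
The transformation is: watermarked with the text "DRAFT" in the lower-right corner.

A dark label reading "DRAFT" appears in the lower-right corner.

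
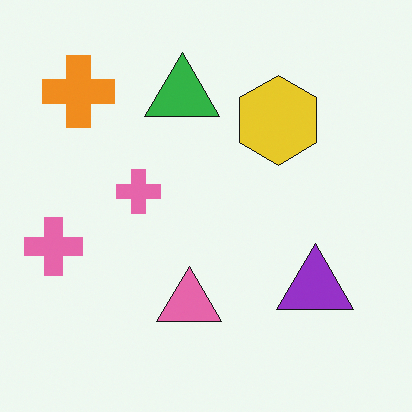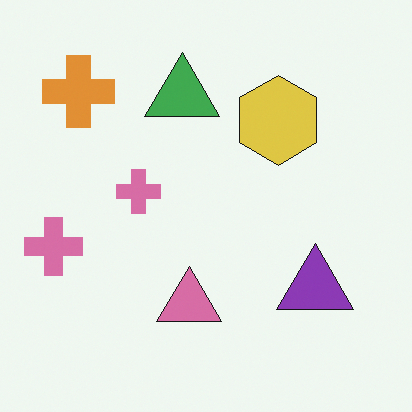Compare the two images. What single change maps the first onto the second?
The image was slightly desaturated.

All colors are more muted and greyish — a global saturation change.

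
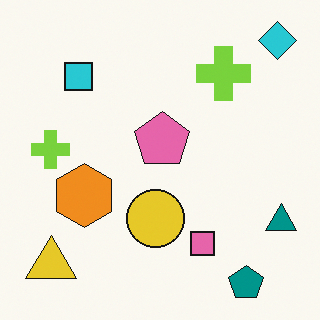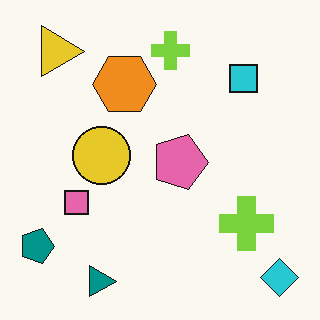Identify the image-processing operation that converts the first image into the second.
The second image is the first rotated 90° clockwise.

The cyan diamond sits in the top-right of the first image and the bottom-right of the second — consistent with a whole-image 90° clockwise rotation.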